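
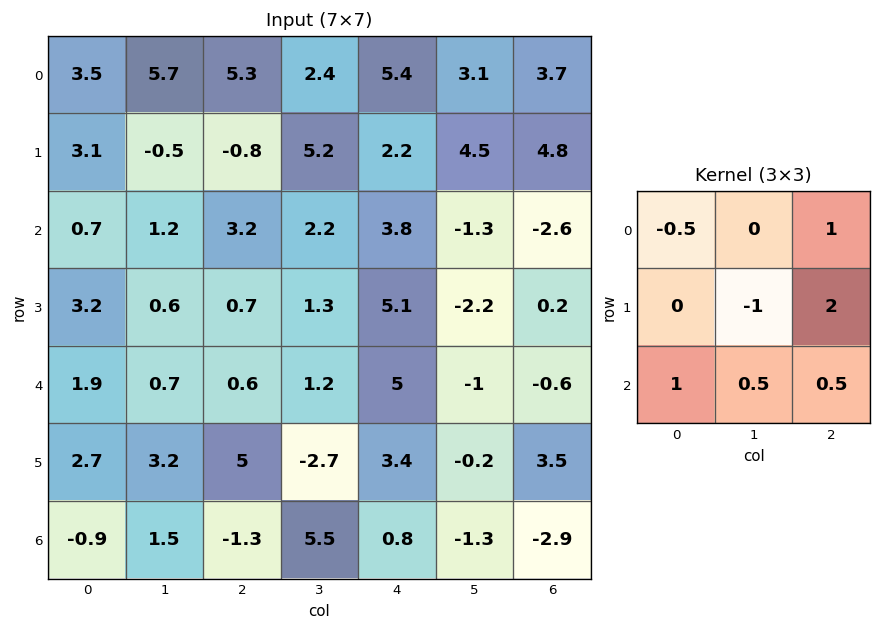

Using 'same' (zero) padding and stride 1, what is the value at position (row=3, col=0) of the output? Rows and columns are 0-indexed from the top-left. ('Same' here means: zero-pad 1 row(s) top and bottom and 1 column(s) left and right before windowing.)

0.5

The receptive field on the zero-padded input at this output position is [0 0.7 1.2 / 0 3.2 0.6 / 0 1.9 0.7]. Elementwise product with the kernel and sum: 0·-0.5 + 1.2·1 + 3.2·-1 + 0.6·2 + 0·1 + 1.9·0.5 + 0.7·0.5.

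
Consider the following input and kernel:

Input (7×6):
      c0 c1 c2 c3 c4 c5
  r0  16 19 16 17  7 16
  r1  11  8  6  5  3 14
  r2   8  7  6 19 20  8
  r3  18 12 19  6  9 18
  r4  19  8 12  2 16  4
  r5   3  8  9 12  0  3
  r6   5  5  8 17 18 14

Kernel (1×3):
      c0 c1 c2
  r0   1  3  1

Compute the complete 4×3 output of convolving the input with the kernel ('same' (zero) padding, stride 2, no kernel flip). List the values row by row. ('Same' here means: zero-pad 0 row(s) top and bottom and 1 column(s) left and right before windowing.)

67 84 54
31 44 87
65 46 54
20 46 85

Output[0,0]: The receptive field on the zero-padded input at this output position is [0 16 19]. Elementwise product with the kernel and sum: 0·1 + 16·3 + 19·1.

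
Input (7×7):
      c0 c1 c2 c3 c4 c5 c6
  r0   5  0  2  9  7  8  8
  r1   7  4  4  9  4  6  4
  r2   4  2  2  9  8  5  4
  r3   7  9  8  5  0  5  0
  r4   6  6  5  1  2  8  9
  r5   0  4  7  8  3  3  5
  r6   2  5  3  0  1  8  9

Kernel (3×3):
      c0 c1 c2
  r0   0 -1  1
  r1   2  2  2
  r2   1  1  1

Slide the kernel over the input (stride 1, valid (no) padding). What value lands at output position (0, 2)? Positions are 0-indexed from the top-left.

The receptive field on the input at this output position is [2 9 7 / 4 9 4 / 2 9 8]. Elementwise product with the kernel and sum: 9·-1 + 7·1 + 4·2 + 9·2 + 4·2 + 2·1 + 9·1 + 8·1.

51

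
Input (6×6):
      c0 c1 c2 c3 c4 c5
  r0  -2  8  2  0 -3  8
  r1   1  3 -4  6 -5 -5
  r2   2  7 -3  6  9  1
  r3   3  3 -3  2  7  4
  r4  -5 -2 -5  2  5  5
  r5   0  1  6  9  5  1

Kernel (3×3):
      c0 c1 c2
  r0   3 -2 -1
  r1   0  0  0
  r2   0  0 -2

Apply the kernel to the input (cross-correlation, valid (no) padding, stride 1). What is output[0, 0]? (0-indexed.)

-18

The receptive field on the input at this output position is [-2 8 2 / 1 3 -4 / 2 7 -3]. Elementwise product with the kernel and sum: -2·3 + 8·-2 + 2·-1 + -3·-2.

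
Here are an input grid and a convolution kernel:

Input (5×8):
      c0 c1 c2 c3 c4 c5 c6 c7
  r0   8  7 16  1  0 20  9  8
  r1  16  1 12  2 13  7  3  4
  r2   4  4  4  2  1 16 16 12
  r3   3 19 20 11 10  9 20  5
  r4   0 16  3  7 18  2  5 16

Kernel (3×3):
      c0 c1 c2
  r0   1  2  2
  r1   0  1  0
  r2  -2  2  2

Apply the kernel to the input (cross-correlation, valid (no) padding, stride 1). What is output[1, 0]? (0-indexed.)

The receptive field on the input at this output position is [16 1 12 / 4 4 4 / 3 19 20]. Elementwise product with the kernel and sum: 16·1 + 1·2 + 12·2 + 4·1 + 3·-2 + 19·2 + 20·2.

118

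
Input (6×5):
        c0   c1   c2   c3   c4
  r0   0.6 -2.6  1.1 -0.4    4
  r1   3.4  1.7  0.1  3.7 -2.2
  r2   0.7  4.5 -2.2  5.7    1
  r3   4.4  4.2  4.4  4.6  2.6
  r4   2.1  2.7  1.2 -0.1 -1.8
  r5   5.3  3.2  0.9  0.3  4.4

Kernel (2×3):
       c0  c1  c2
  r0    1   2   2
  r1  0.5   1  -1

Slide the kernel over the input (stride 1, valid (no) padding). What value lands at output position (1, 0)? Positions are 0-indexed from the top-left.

14.05

The receptive field on the input at this output position is [3.4 1.7 0.1 / 0.7 4.5 -2.2]. Elementwise product with the kernel and sum: 3.4·1 + 1.7·2 + 0.1·2 + 0.7·0.5 + 4.5·1 + -2.2·-1.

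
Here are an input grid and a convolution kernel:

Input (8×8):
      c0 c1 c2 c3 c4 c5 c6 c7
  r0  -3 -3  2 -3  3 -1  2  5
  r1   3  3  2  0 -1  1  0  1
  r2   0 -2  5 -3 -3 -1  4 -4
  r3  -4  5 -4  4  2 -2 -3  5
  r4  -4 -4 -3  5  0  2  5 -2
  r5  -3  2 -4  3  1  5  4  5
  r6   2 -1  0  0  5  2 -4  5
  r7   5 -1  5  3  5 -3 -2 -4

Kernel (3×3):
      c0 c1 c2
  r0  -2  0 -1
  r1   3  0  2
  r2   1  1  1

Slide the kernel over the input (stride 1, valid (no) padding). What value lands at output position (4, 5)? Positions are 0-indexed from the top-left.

26

The receptive field on the input at this output position is [2 5 -2 / 5 4 5 / 2 -4 5]. Elementwise product with the kernel and sum: 2·-2 + -2·-1 + 5·3 + 5·2 + 2·1 + -4·1 + 5·1.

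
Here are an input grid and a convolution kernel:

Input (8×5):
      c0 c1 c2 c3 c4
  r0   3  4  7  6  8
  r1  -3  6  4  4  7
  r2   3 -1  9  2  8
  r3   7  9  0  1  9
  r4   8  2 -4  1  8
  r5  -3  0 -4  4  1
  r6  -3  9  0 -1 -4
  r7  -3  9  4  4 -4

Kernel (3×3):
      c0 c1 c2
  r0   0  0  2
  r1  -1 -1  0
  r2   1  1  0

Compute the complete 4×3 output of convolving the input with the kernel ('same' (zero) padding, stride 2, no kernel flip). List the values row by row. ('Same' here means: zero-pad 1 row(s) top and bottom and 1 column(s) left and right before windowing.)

Output[0,0]: The receptive field on the zero-padded input at this output position is [0 0 0 / 0 3 4 / 0 -3 6]. Elementwise product with the kernel and sum: 0·2 + 0·-1 + 3·-1 + 0·1 + -3·1.

-6 -1 -3
16 9 0
7 0 -4
0 12 5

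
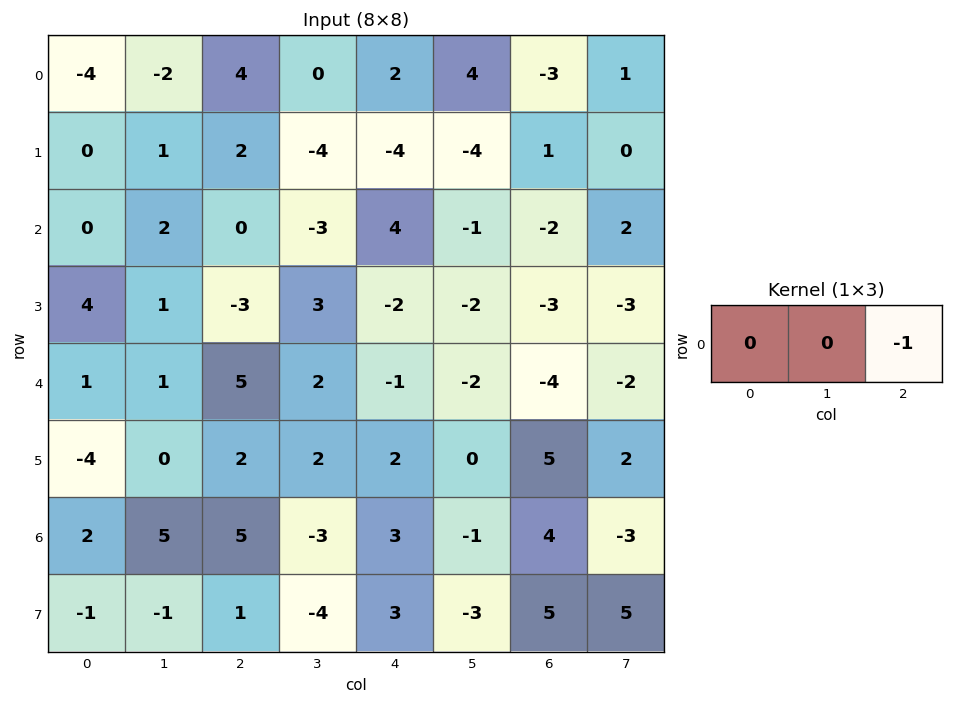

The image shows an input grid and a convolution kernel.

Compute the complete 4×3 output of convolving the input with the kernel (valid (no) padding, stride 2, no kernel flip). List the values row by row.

Output[0,0]: The receptive field on the input at this output position is [-4 -2 4]. Elementwise product with the kernel and sum: 4·-1.
Output[0,1]: The receptive field on the input at this output position is [4 0 2]. Elementwise product with the kernel and sum: 2·-1.

-4 -2 3
0 -4 2
-5 1 4
-5 -3 -4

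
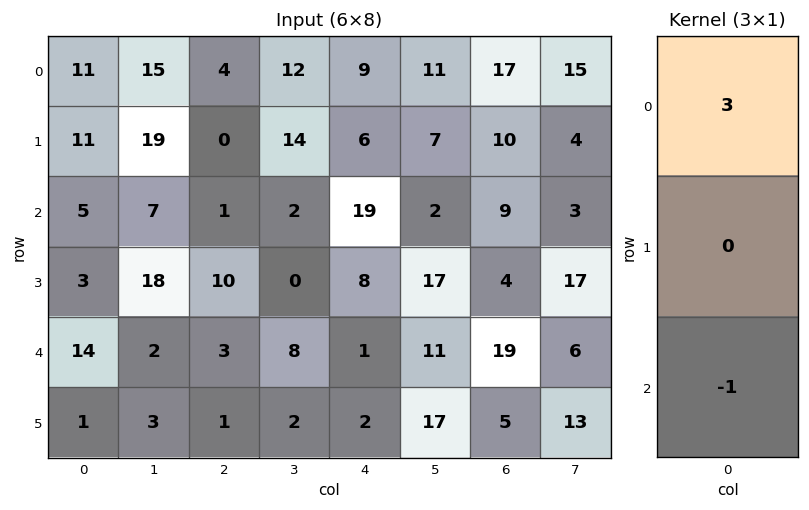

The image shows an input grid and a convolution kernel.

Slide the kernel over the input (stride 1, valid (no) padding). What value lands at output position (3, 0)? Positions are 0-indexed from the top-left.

8

The receptive field on the input at this output position is [3 / 14 / 1]. Elementwise product with the kernel and sum: 3·3 + 1·-1.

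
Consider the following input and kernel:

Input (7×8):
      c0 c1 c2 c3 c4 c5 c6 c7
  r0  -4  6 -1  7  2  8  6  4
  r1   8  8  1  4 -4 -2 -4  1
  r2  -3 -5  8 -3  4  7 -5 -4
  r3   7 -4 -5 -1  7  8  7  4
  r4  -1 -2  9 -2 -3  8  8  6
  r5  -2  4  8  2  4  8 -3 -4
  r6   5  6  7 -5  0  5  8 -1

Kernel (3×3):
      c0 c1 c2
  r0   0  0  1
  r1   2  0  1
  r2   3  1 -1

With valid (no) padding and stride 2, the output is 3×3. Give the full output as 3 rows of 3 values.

-6 17 18
3 29 7
27 33 10

Output[0,0]: The receptive field on the input at this output position is [-4 6 -1 / 8 8 1 / -3 -5 8]. Elementwise product with the kernel and sum: -1·1 + 8·2 + 1·1 + -3·3 + -5·1 + 8·-1.
Output[0,1]: The receptive field on the input at this output position is [-1 7 2 / 1 4 -4 / 8 -3 4]. Elementwise product with the kernel and sum: 2·1 + 1·2 + -4·1 + 8·3 + -3·1 + 4·-1.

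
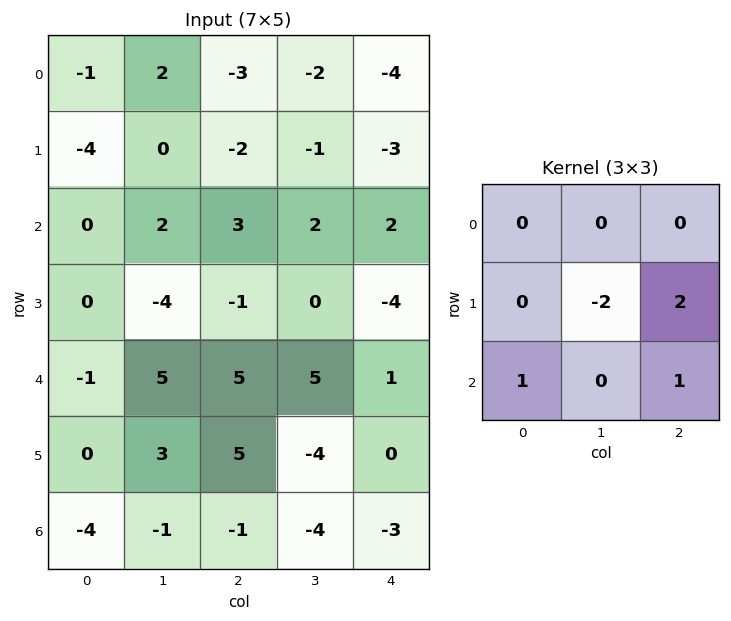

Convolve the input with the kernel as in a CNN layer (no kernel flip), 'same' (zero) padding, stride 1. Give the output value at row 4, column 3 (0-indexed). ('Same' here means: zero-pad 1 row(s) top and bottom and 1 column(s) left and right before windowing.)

The receptive field on the zero-padded input at this output position is [-1 0 -4 / 5 5 1 / 5 -4 0]. Elementwise product with the kernel and sum: 5·-2 + 1·2 + 5·1 + 0·1.

-3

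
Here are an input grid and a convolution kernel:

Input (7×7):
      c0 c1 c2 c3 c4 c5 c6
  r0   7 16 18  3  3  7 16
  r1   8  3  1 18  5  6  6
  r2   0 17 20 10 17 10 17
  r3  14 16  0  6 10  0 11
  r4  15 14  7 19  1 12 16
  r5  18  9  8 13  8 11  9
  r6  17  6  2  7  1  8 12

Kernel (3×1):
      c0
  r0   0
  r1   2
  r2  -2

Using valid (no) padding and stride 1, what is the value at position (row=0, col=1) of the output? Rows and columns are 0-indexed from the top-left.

-28

The receptive field on the input at this output position is [16 / 3 / 17]. Elementwise product with the kernel and sum: 3·2 + 17·-2.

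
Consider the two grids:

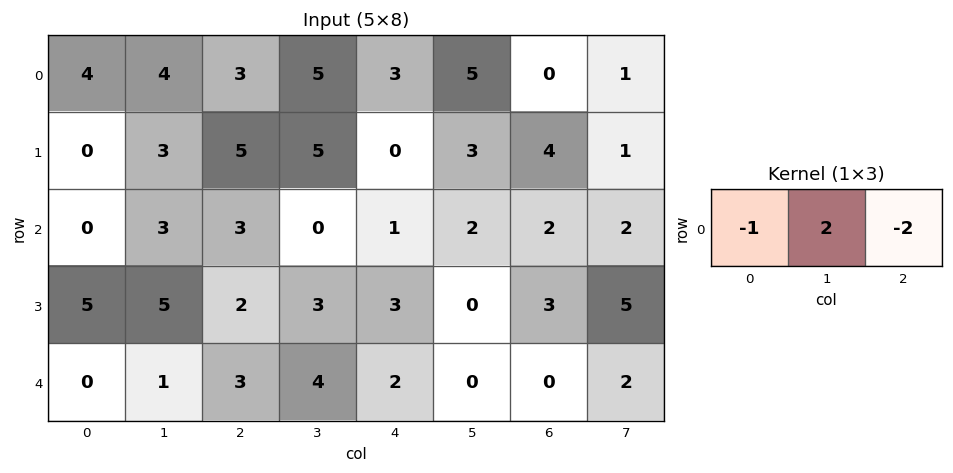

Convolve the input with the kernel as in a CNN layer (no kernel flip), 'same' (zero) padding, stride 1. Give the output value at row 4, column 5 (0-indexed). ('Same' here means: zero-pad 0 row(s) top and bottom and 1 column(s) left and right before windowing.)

-2

The receptive field on the zero-padded input at this output position is [2 0 0]. Elementwise product with the kernel and sum: 2·-1 + 0·2 + 0·-2.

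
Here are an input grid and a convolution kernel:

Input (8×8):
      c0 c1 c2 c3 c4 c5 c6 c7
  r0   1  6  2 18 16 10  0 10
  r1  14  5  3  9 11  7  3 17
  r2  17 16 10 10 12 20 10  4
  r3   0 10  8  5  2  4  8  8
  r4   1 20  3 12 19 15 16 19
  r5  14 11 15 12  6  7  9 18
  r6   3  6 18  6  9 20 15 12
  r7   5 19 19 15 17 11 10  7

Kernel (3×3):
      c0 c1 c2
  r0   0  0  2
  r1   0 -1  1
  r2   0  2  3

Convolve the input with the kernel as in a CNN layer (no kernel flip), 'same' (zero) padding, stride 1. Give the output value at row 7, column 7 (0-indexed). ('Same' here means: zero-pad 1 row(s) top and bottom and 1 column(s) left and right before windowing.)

-7

The receptive field on the zero-padded input at this output position is [15 12 0 / 10 7 0 / 0 0 0]. Elementwise product with the kernel and sum: 0·2 + 7·-1 + 0·1 + 0·2 + 0·3.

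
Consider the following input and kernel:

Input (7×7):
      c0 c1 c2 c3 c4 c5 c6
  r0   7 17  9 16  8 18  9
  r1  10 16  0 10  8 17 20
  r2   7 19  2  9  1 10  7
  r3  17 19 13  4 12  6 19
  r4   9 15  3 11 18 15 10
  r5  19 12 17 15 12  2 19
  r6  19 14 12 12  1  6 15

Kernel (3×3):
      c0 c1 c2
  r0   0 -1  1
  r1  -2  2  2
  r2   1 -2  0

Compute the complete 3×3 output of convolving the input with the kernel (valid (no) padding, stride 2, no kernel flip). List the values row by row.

Output[0,0]: The receptive field on the input at this output position is [7 17 9 / 10 16 0 / 7 19 2]. Elementwise product with the kernel and sum: 17·-1 + 9·1 + 10·-2 + 16·2 + 0·2 + 7·1 + 19·-2.

-27 12 30
-8 -21 11
-1 15 2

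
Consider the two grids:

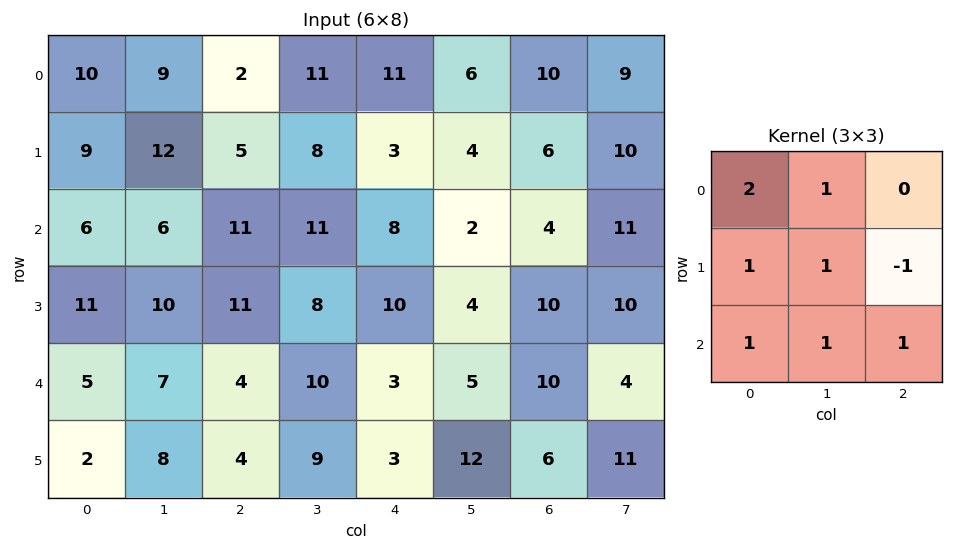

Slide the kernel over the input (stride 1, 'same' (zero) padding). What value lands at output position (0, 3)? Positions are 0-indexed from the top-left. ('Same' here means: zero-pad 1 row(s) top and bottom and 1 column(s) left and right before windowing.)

18

The receptive field on the zero-padded input at this output position is [0 0 0 / 2 11 11 / 5 8 3]. Elementwise product with the kernel and sum: 0·2 + 0·1 + 2·1 + 11·1 + 11·-1 + 5·1 + 8·1 + 3·1.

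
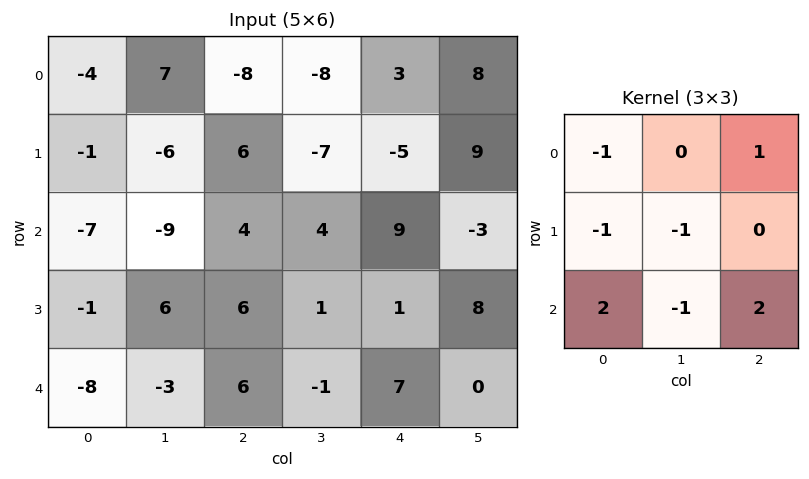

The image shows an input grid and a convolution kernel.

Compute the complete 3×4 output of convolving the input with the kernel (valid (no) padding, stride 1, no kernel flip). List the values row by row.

Output[0,0]: The receptive field on the input at this output position is [-4 7 -8 / -1 -6 6 / -7 -9 4]. Elementwise product with the kernel and sum: -4·-1 + -8·1 + -1·-1 + -6·-1 + -7·2 + -9·-1 + 4·2.

6 -29 34 21
27 12 -6 20
5 -13 25 -18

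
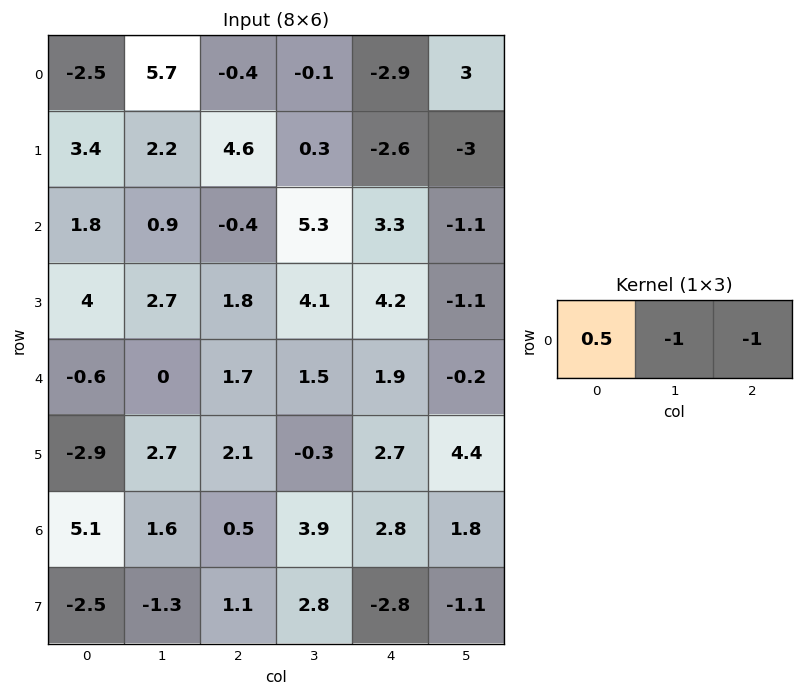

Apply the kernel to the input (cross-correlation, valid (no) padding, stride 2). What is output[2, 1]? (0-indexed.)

The receptive field on the input at this output position is [1.7 1.5 1.9]. Elementwise product with the kernel and sum: 1.7·0.5 + 1.5·-1 + 1.9·-1.

-2.55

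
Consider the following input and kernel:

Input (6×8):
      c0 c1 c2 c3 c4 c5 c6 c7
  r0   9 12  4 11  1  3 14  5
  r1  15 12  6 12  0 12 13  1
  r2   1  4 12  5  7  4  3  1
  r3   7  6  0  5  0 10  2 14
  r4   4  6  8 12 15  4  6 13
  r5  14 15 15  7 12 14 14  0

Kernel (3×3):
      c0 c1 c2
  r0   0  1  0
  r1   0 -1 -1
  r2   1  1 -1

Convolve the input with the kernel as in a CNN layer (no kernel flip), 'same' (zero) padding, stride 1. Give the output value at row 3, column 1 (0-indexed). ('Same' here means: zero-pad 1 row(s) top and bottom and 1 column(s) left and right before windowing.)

0

The receptive field on the zero-padded input at this output position is [1 4 12 / 7 6 0 / 4 6 8]. Elementwise product with the kernel and sum: 4·1 + 6·-1 + 0·-1 + 4·1 + 6·1 + 8·-1.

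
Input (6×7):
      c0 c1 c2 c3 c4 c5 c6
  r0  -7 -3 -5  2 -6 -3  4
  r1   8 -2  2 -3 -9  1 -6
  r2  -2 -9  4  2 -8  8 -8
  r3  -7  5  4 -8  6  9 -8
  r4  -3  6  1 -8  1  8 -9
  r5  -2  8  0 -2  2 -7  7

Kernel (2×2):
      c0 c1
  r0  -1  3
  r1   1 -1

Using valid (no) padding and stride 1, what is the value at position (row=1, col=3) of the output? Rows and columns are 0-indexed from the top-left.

The receptive field on the input at this output position is [-3 -9 / 2 -8]. Elementwise product with the kernel and sum: -3·-1 + -9·3 + 2·1 + -8·-1.

-14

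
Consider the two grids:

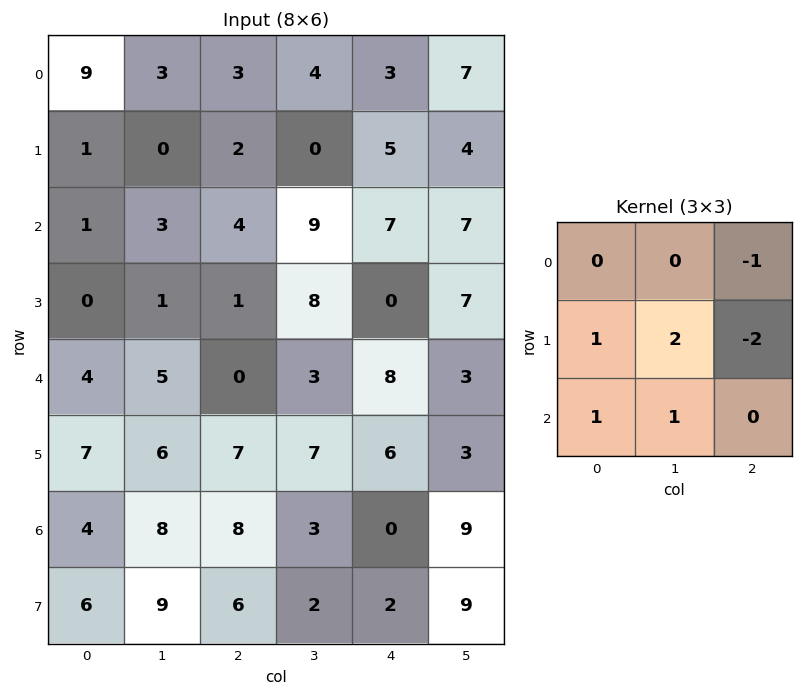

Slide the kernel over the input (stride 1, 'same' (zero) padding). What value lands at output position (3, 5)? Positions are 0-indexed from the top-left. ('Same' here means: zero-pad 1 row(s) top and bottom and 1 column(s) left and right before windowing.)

25

The receptive field on the zero-padded input at this output position is [7 7 0 / 0 7 0 / 8 3 0]. Elementwise product with the kernel and sum: 0·-1 + 0·1 + 7·2 + 0·-2 + 8·1 + 3·1.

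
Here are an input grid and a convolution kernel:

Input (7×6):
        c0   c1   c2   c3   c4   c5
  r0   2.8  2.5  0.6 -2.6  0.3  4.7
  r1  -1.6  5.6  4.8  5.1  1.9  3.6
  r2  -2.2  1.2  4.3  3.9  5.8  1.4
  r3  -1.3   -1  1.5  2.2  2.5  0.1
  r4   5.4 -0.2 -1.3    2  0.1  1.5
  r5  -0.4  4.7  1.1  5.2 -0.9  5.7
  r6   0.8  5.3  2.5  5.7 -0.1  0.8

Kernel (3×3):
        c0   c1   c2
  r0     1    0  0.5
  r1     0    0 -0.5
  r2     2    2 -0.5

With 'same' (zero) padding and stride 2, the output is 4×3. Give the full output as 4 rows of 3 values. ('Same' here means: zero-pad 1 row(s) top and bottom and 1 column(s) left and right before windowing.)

Output[0,0]: The receptive field on the zero-padded input at this output position is [0 0 0 / 0 2.8 2.5 / 0 -1.6 5.6]. Elementwise product with the kernel and sum: 0·1 + 0·0.5 + 2.5·-0.5 + 0·2 + -1.6·2 + 5.6·-0.5.

-7.25 19.55 9.85
0.1 6.1 15.55
-3.55 8.1 7.25
-0.3 4.45 7.65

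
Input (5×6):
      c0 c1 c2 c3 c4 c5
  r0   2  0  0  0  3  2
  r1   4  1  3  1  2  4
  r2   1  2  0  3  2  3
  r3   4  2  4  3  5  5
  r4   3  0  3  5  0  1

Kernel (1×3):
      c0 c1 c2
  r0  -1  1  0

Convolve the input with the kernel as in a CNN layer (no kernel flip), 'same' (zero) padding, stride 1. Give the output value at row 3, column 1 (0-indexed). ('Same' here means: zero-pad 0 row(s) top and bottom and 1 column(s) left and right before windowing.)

-2

The receptive field on the zero-padded input at this output position is [4 2 4]. Elementwise product with the kernel and sum: 4·-1 + 2·1.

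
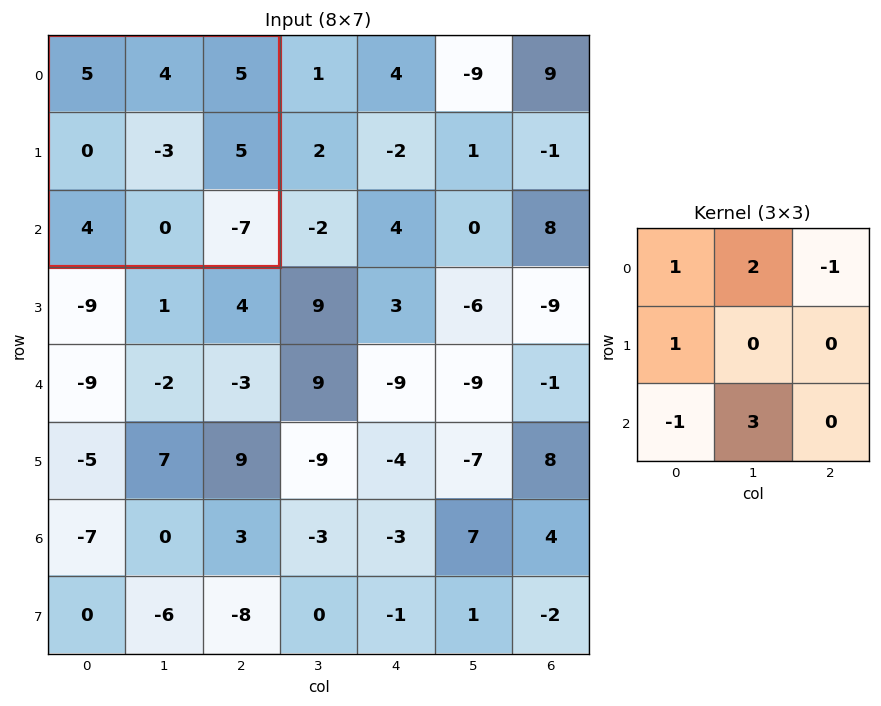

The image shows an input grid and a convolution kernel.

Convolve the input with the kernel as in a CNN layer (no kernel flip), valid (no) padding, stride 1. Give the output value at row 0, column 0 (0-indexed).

The receptive field on the input at this output position is [5 4 5 / 0 -3 5 / 4 0 -7]. Elementwise product with the kernel and sum: 5·1 + 4·2 + 5·-1 + 0·1 + 4·-1 + 0·3.

4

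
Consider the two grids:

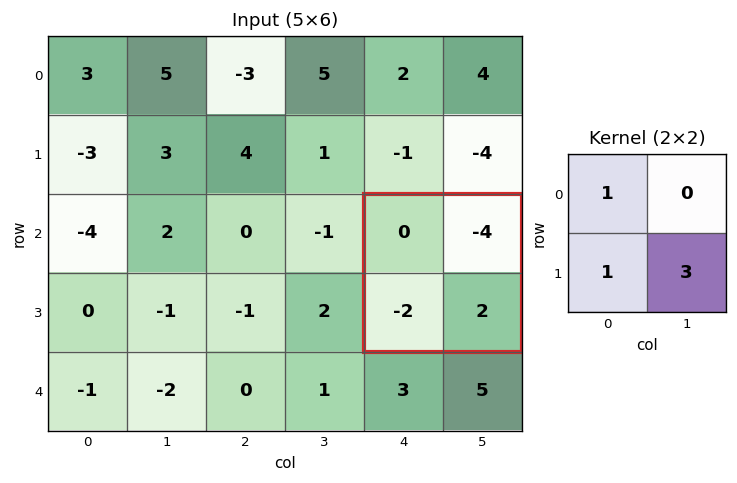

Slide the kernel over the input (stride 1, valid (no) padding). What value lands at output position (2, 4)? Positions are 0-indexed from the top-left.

4

The receptive field on the input at this output position is [0 -4 / -2 2]. Elementwise product with the kernel and sum: 0·1 + -2·1 + 2·3.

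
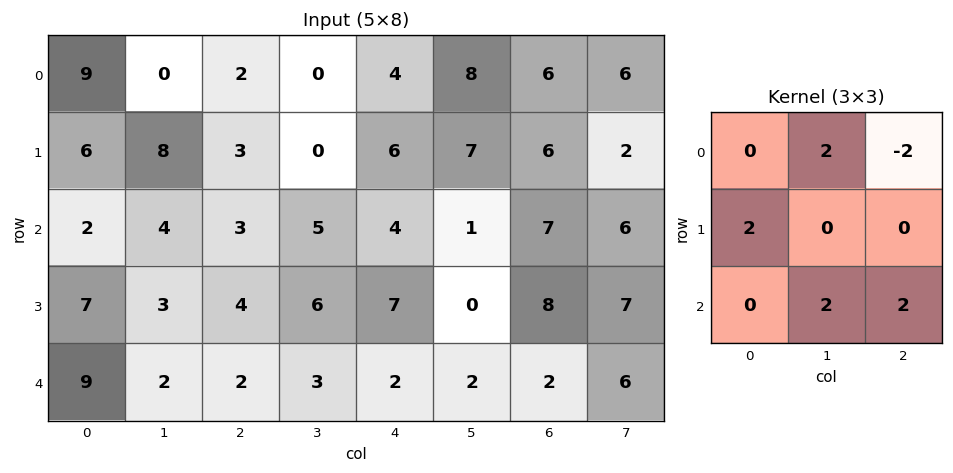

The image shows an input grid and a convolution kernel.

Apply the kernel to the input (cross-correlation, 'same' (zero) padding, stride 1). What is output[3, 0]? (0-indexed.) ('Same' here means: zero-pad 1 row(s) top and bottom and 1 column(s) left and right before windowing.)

The receptive field on the zero-padded input at this output position is [0 2 4 / 0 7 3 / 0 9 2]. Elementwise product with the kernel and sum: 2·2 + 4·-2 + 0·2 + 9·2 + 2·2.

18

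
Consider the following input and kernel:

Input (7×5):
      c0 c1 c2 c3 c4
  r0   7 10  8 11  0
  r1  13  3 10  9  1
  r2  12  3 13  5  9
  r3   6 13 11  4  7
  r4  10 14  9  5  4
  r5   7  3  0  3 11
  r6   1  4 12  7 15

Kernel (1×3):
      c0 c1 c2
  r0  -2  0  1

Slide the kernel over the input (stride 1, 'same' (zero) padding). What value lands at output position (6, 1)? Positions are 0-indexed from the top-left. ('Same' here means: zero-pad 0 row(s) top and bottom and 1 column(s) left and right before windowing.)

The receptive field on the zero-padded input at this output position is [1 4 12]. Elementwise product with the kernel and sum: 1·-2 + 12·1.

10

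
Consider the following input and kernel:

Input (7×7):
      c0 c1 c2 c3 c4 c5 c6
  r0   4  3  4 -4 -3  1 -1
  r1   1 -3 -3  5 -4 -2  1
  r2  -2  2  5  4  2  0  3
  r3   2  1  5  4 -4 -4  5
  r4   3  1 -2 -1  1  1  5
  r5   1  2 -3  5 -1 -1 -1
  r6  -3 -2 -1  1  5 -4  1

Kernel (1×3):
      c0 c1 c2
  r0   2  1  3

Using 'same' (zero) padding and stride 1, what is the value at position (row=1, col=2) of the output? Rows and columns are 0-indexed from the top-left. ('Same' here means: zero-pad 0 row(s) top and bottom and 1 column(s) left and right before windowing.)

6

The receptive field on the zero-padded input at this output position is [-3 -3 5]. Elementwise product with the kernel and sum: -3·2 + -3·1 + 5·3.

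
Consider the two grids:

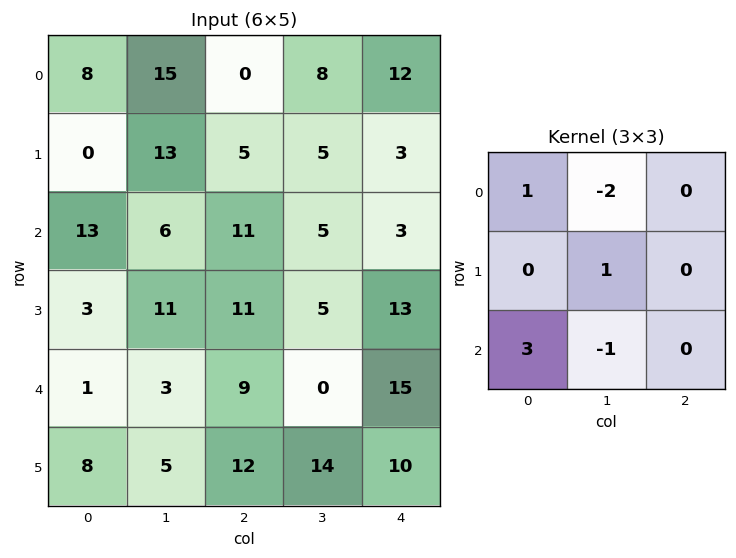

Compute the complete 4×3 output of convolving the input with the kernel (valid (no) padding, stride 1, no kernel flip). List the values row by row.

Output[0,0]: The receptive field on the input at this output position is [8 15 0 / 0 13 5 / 13 6 11]. Elementwise product with the kernel and sum: 8·1 + 15·-2 + 13·1 + 13·3 + 6·-1.

24 27 17
-22 36 28
12 -5 33
3 1 23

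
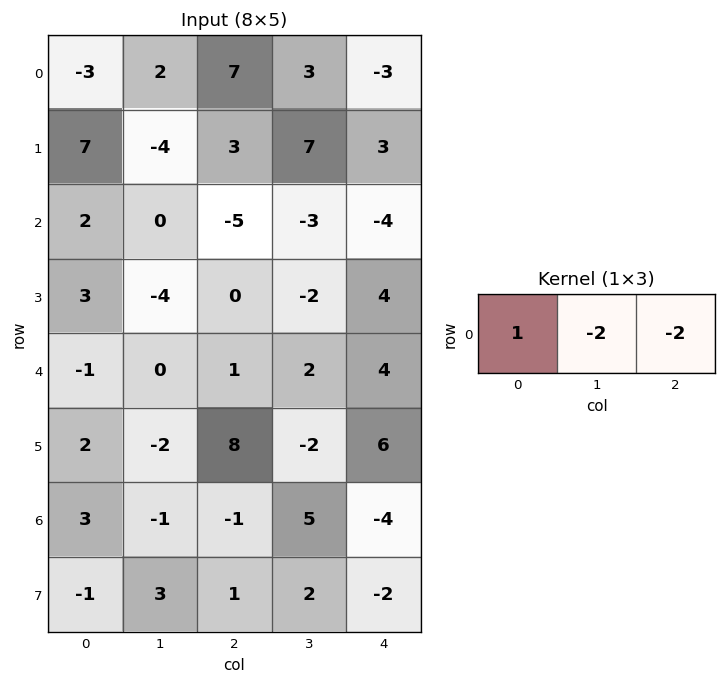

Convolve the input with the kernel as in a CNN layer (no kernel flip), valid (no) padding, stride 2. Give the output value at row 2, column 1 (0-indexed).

The receptive field on the input at this output position is [1 2 4]. Elementwise product with the kernel and sum: 1·1 + 2·-2 + 4·-2.

-11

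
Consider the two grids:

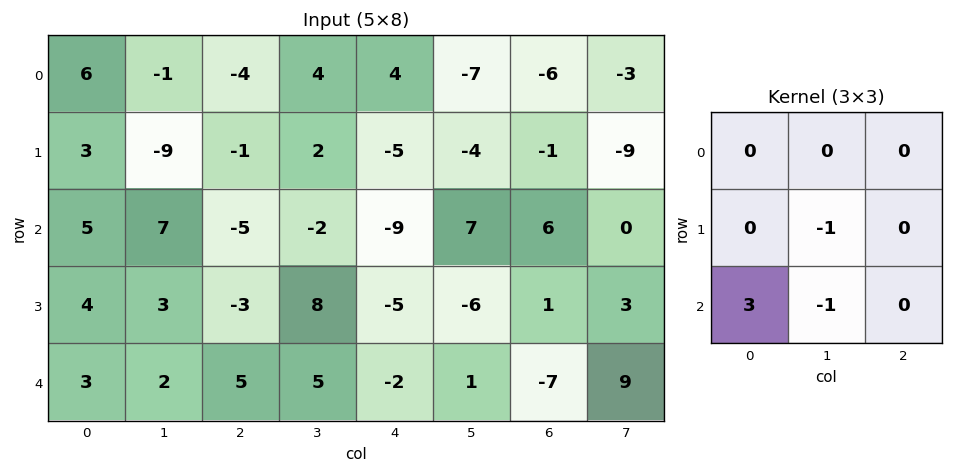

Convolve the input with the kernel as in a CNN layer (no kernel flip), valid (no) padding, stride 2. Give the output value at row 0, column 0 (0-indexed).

17

The receptive field on the input at this output position is [6 -1 -4 / 3 -9 -1 / 5 7 -5]. Elementwise product with the kernel and sum: -9·-1 + 5·3 + 7·-1.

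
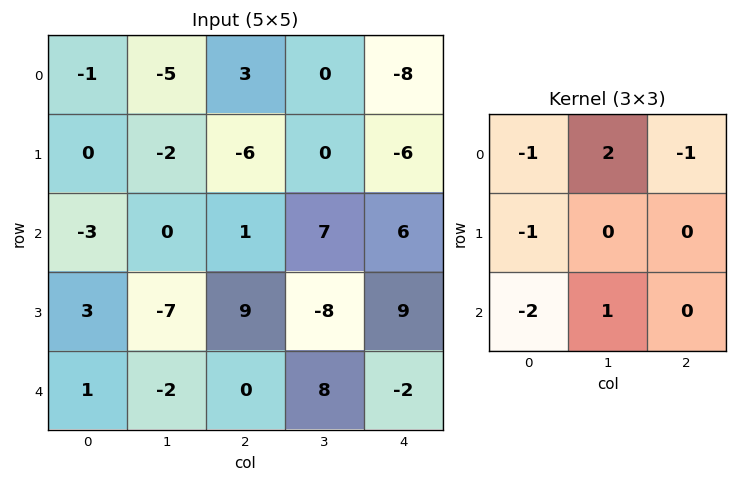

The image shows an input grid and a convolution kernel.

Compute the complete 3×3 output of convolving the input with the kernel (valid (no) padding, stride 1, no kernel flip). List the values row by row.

Output[0,0]: The receptive field on the input at this output position is [-1 -5 3 / 0 -2 -6 / -3 0 1]. Elementwise product with the kernel and sum: -1·-1 + -5·2 + 3·-1 + 0·-1 + -3·-2 + 0·1.

-6 14 16
-8 13 -15
-5 6 6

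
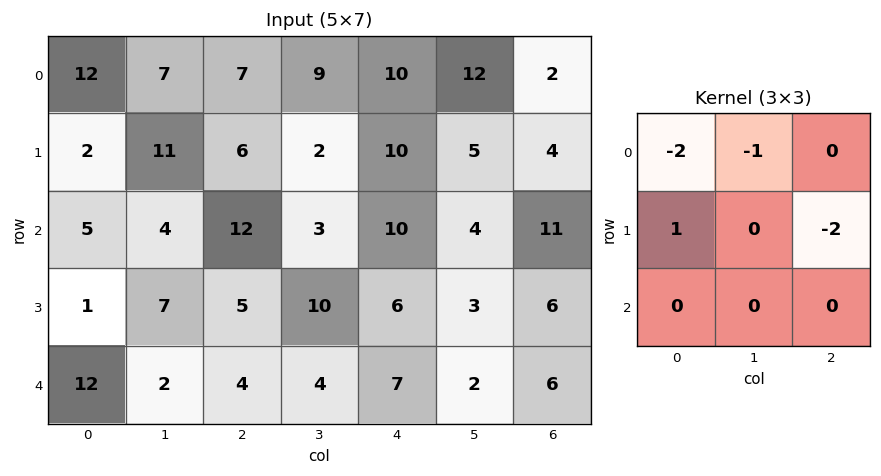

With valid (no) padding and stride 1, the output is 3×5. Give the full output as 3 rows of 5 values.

Output[0,0]: The receptive field on the input at this output position is [12 7 7 / 2 11 6 / 5 4 12]. Elementwise product with the kernel and sum: 12·-2 + 7·-1 + 2·1 + 6·-2.
Output[0,1]: The receptive field on the input at this output position is [7 7 9 / 11 6 2 / 4 12 3]. Elementwise product with the kernel and sum: 7·-2 + 7·-1 + 11·1 + 2·-2.

-41 -14 -37 -36 -30
-34 -30 -22 -19 -37
-23 -33 -34 -12 -30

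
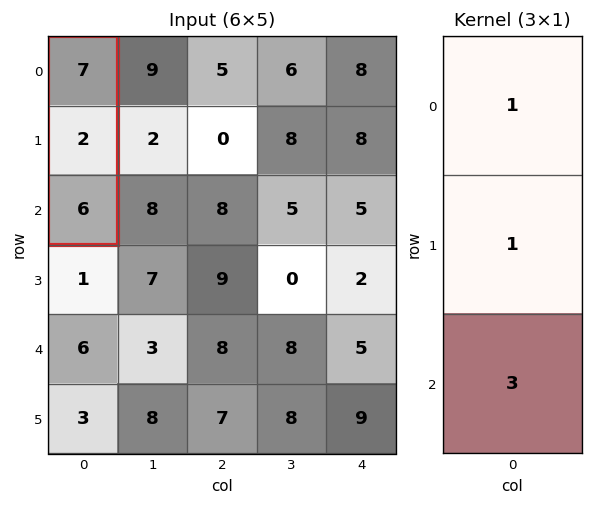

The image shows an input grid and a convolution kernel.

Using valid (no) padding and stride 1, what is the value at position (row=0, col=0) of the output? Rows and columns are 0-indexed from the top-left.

The receptive field on the input at this output position is [7 / 2 / 6]. Elementwise product with the kernel and sum: 7·1 + 2·1 + 6·3.

27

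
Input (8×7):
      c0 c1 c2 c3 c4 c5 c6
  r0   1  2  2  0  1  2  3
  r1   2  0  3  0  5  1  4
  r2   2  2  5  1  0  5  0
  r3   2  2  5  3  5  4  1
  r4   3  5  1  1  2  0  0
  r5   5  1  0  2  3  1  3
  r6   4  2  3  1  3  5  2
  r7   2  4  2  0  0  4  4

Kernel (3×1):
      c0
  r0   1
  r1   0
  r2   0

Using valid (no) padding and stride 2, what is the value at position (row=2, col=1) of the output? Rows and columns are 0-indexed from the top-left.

1

The receptive field on the input at this output position is [1 / 0 / 3]. Elementwise product with the kernel and sum: 1·1.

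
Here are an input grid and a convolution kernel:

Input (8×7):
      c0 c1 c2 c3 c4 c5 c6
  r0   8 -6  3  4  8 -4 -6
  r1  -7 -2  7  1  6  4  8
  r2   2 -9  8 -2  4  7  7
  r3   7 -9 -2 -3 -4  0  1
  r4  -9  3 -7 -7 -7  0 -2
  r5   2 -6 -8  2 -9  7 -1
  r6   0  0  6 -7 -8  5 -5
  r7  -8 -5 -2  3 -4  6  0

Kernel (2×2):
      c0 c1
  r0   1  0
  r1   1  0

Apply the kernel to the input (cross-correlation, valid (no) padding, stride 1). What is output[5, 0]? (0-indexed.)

The receptive field on the input at this output position is [2 -6 / 0 0]. Elementwise product with the kernel and sum: 2·1 + 0·1.

2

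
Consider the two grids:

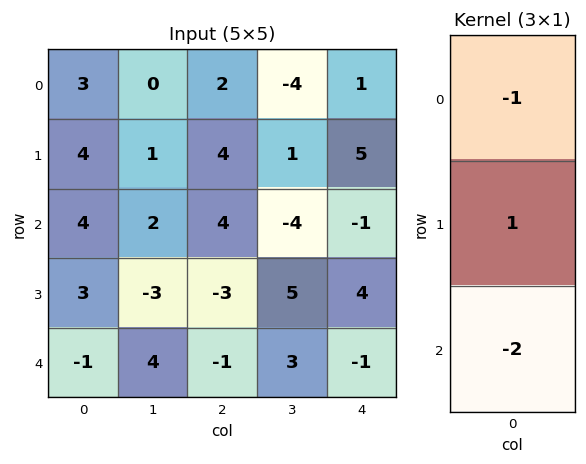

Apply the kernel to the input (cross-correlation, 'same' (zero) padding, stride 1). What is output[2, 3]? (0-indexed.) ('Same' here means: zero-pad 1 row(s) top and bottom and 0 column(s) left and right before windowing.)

The receptive field on the zero-padded input at this output position is [1 / -4 / 5]. Elementwise product with the kernel and sum: 1·-1 + -4·1 + 5·-2.

-15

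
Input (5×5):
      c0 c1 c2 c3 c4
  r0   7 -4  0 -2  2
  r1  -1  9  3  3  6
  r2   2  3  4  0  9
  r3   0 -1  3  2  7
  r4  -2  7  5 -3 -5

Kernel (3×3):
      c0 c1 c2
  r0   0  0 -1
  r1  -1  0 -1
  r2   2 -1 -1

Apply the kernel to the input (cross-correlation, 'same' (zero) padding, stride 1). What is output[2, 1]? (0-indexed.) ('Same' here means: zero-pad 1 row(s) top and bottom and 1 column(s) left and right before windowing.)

The receptive field on the zero-padded input at this output position is [-1 9 3 / 2 3 4 / 0 -1 3]. Elementwise product with the kernel and sum: 3·-1 + 2·-1 + 4·-1 + 0·2 + -1·-1 + 3·-1.

-11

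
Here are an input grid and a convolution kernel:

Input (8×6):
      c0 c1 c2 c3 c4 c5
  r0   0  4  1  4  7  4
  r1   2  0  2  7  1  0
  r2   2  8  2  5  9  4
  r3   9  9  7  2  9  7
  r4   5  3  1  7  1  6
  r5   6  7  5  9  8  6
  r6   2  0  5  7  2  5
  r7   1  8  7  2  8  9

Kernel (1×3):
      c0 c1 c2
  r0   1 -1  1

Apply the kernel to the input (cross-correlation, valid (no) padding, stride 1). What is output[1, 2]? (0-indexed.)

The receptive field on the input at this output position is [2 7 1]. Elementwise product with the kernel and sum: 2·1 + 7·-1 + 1·1.

-4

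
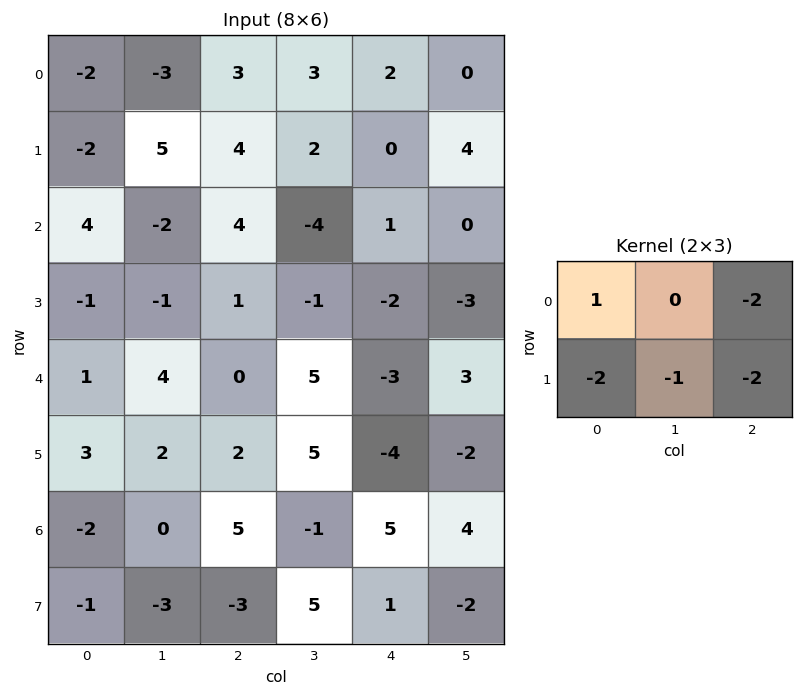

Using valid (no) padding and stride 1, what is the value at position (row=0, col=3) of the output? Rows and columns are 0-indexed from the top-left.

The receptive field on the input at this output position is [3 2 0 / 2 0 4]. Elementwise product with the kernel and sum: 3·1 + 0·-2 + 2·-2 + 0·-1 + 4·-2.

-9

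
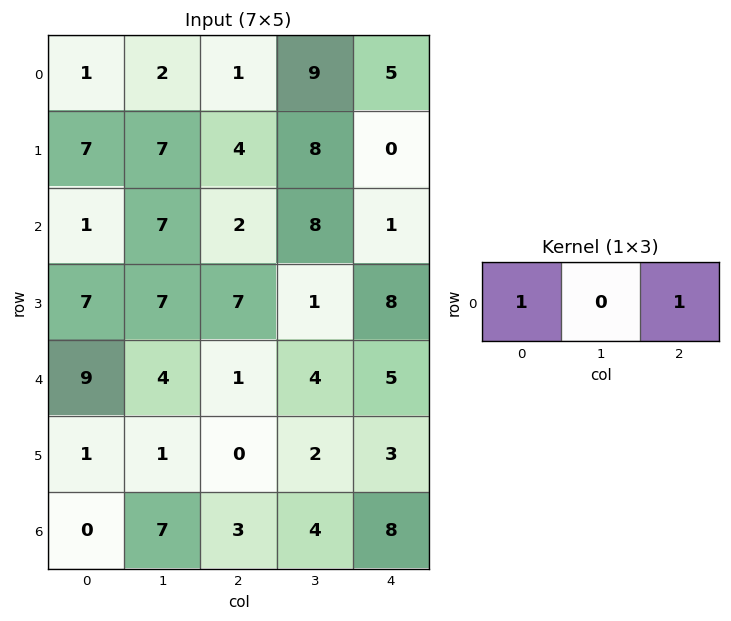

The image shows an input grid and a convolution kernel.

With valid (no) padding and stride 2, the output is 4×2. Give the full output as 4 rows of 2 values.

Output[0,0]: The receptive field on the input at this output position is [1 2 1]. Elementwise product with the kernel and sum: 1·1 + 1·1.
Output[0,1]: The receptive field on the input at this output position is [1 9 5]. Elementwise product with the kernel and sum: 1·1 + 5·1.

2 6
3 3
10 6
3 11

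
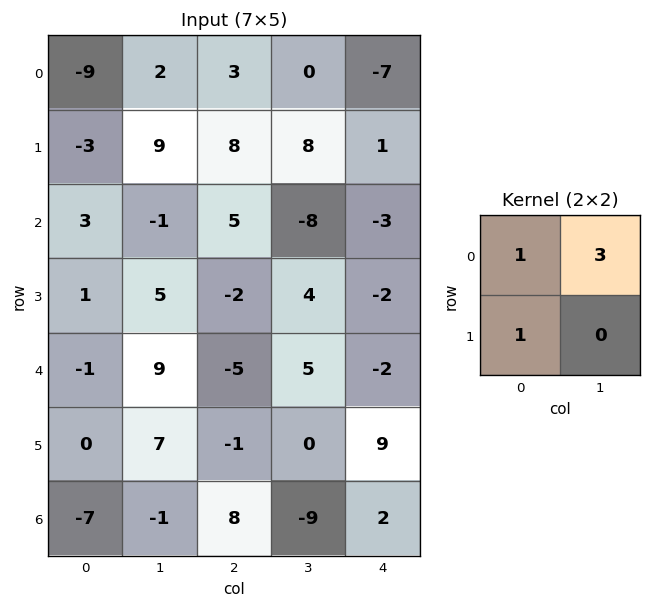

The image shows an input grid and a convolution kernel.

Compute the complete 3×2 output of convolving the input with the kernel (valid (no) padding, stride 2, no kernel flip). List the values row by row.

-6 11
1 -21
26 9

Output[0,0]: The receptive field on the input at this output position is [-9 2 / -3 9]. Elementwise product with the kernel and sum: -9·1 + 2·3 + -3·1.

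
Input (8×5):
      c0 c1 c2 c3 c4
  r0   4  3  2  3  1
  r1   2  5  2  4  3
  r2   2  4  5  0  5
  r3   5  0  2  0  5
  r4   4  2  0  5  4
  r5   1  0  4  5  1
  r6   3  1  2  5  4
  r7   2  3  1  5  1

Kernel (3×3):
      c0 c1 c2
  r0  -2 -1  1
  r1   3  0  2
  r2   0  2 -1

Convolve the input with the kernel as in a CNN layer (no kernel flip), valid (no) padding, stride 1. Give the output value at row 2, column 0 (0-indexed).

20

The receptive field on the input at this output position is [2 4 5 / 5 0 2 / 4 2 0]. Elementwise product with the kernel and sum: 2·-2 + 4·-1 + 5·1 + 5·3 + 2·2 + 2·2 + 0·-1.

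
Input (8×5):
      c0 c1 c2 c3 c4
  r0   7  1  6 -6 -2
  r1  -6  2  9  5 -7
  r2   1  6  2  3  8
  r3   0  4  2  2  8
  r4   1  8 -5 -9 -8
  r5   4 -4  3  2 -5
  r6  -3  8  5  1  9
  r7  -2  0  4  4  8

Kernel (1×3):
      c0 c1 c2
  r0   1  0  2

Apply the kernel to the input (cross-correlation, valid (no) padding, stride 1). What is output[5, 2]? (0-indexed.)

-7

The receptive field on the input at this output position is [3 2 -5]. Elementwise product with the kernel and sum: 3·1 + -5·2.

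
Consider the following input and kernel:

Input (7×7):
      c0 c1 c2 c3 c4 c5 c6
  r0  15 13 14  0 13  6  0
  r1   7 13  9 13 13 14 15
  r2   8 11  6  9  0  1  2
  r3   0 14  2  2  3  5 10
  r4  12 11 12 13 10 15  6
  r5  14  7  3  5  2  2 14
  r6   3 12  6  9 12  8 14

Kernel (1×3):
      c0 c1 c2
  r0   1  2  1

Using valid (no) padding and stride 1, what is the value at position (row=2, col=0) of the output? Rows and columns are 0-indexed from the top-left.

36

The receptive field on the input at this output position is [8 11 6]. Elementwise product with the kernel and sum: 8·1 + 11·2 + 6·1.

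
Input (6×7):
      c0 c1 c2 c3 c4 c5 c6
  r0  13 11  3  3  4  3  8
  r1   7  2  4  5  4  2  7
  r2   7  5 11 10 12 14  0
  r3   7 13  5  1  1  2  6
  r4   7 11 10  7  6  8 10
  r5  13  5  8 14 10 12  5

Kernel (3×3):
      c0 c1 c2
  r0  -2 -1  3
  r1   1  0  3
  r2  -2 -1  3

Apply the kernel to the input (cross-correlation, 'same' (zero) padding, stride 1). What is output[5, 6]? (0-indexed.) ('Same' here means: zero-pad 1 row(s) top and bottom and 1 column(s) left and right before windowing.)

The receptive field on the zero-padded input at this output position is [8 10 0 / 12 5 0 / 0 0 0]. Elementwise product with the kernel and sum: 8·-2 + 10·-1 + 0·3 + 12·1 + 0·3 + 0·-2 + 0·-1 + 0·3.

-14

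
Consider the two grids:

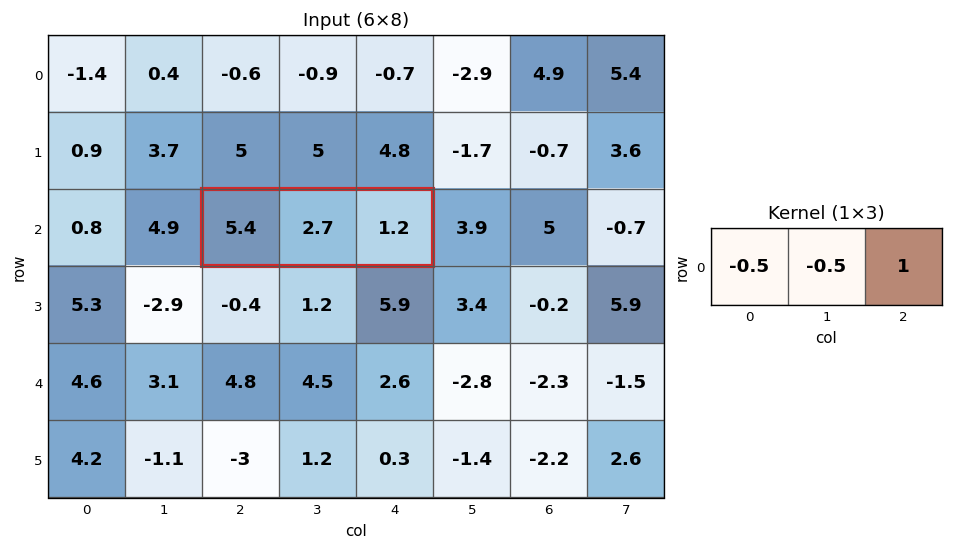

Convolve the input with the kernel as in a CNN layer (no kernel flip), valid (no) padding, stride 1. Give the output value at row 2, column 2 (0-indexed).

The receptive field on the input at this output position is [5.4 2.7 1.2]. Elementwise product with the kernel and sum: 5.4·-0.5 + 2.7·-0.5 + 1.2·1.

-2.85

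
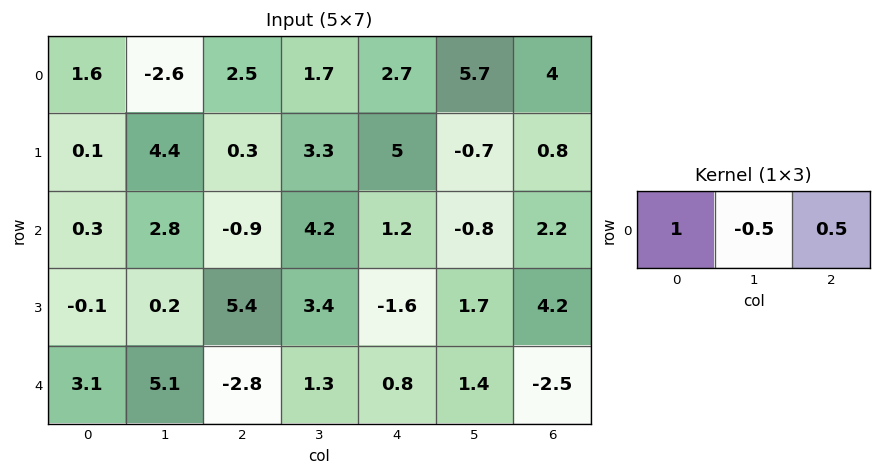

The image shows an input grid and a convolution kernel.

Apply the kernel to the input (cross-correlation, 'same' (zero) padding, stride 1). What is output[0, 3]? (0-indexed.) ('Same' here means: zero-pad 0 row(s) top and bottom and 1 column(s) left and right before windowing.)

3

The receptive field on the zero-padded input at this output position is [2.5 1.7 2.7]. Elementwise product with the kernel and sum: 2.5·1 + 1.7·-0.5 + 2.7·0.5.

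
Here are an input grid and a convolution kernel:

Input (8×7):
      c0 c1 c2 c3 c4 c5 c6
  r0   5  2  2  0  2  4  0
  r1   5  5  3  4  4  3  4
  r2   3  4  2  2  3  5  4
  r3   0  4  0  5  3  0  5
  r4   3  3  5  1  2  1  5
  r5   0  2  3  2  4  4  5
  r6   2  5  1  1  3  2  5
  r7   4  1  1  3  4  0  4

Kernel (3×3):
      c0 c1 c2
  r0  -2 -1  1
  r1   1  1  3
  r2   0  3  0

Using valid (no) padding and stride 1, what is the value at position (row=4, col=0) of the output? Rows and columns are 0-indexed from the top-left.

The receptive field on the input at this output position is [3 3 5 / 0 2 3 / 2 5 1]. Elementwise product with the kernel and sum: 3·-2 + 3·-1 + 5·1 + 0·1 + 2·1 + 3·3 + 5·3.

22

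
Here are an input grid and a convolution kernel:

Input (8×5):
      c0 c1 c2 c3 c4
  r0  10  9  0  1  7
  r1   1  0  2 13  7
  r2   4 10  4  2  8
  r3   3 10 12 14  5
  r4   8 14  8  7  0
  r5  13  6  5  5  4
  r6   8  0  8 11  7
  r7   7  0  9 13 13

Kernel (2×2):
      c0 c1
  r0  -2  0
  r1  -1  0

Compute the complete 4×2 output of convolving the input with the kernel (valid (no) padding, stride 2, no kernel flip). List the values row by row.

Output[0,0]: The receptive field on the input at this output position is [10 9 / 1 0]. Elementwise product with the kernel and sum: 10·-2 + 1·-1.

-21 -2
-11 -20
-29 -21
-23 -25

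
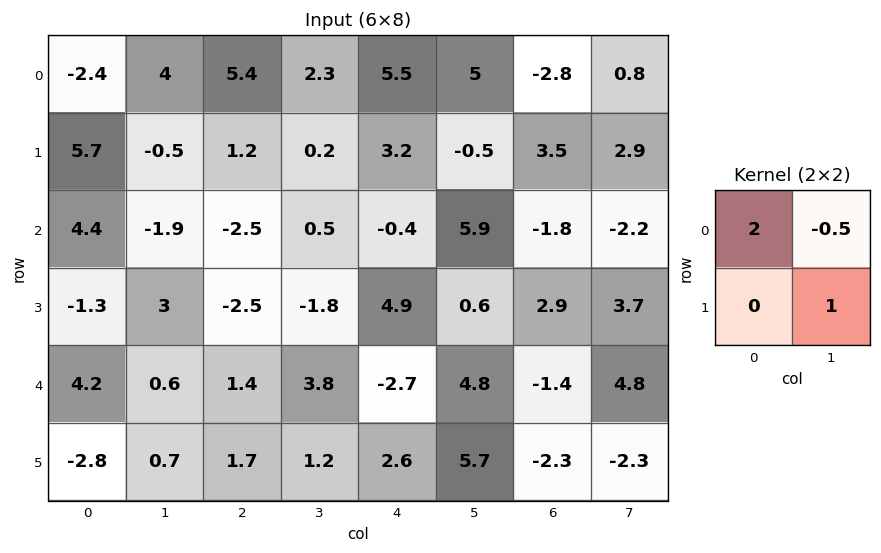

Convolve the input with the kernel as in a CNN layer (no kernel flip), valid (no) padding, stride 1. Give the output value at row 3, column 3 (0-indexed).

-8.75

The receptive field on the input at this output position is [-1.8 4.9 / 3.8 -2.7]. Elementwise product with the kernel and sum: -1.8·2 + 4.9·-0.5 + -2.7·1.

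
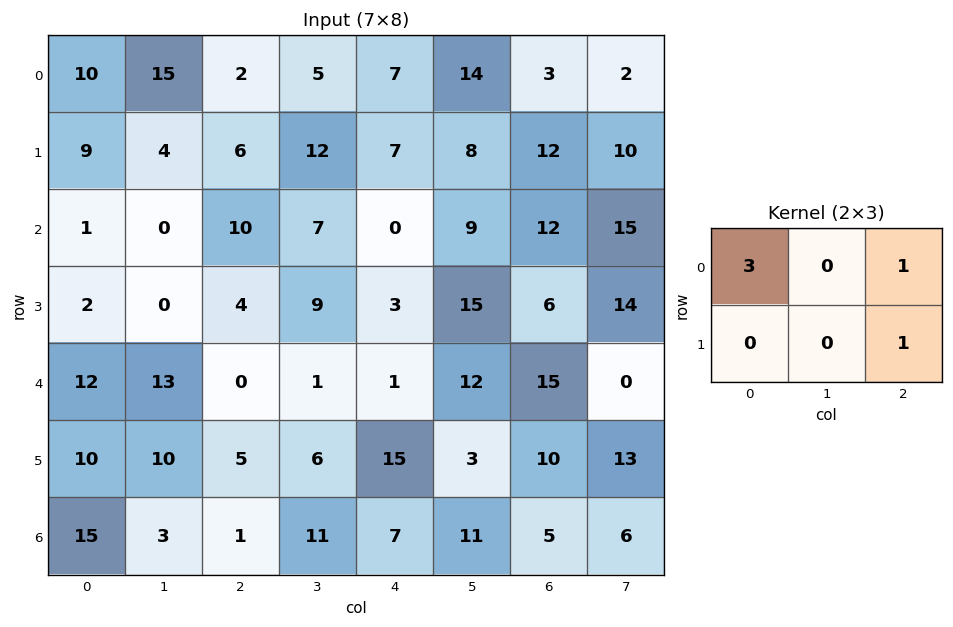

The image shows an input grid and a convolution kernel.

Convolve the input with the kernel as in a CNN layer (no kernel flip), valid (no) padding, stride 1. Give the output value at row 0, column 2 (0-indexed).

20

The receptive field on the input at this output position is [2 5 7 / 6 12 7]. Elementwise product with the kernel and sum: 2·3 + 7·1 + 7·1.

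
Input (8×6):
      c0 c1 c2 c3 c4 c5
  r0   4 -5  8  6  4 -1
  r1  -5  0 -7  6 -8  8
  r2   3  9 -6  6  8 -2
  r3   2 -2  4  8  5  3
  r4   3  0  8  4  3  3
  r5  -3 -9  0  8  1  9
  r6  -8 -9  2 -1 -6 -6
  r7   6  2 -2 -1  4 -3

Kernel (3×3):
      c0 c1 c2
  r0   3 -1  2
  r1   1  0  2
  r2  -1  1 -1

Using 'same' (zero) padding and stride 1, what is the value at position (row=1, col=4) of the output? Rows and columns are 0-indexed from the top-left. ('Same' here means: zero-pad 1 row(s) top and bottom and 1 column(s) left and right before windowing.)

The receptive field on the zero-padded input at this output position is [6 4 -1 / 6 -8 8 / 6 8 -2]. Elementwise product with the kernel and sum: 6·3 + 4·-1 + -1·2 + 6·1 + 8·2 + 6·-1 + 8·1 + -2·-1.

38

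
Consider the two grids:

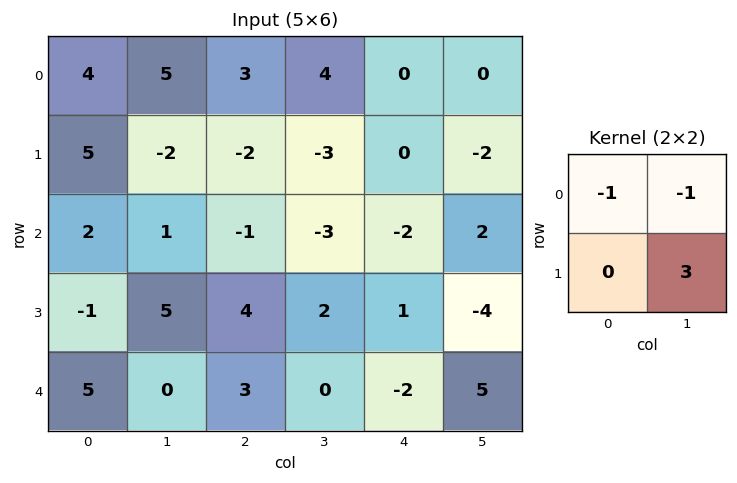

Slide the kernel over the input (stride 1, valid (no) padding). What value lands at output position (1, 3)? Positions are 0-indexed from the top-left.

-3

The receptive field on the input at this output position is [-3 0 / -3 -2]. Elementwise product with the kernel and sum: -3·-1 + 0·-1 + -2·3.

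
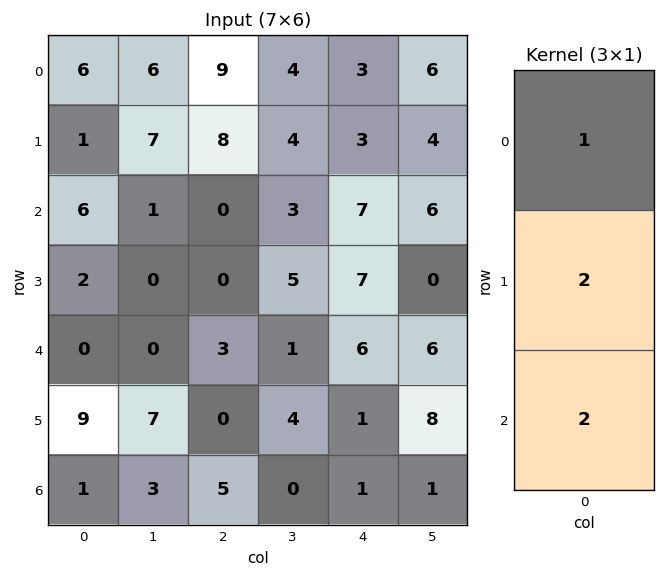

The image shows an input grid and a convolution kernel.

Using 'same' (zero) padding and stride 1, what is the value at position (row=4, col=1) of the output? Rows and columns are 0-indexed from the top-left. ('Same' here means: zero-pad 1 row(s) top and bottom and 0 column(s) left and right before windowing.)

The receptive field on the zero-padded input at this output position is [0 / 0 / 7]. Elementwise product with the kernel and sum: 0·1 + 0·2 + 7·2.

14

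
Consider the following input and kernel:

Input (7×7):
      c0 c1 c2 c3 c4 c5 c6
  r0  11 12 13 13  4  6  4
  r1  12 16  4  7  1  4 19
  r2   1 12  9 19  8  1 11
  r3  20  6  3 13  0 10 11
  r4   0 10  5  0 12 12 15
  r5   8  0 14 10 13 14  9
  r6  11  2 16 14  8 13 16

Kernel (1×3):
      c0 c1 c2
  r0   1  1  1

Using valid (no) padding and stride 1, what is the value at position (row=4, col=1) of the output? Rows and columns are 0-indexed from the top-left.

15

The receptive field on the input at this output position is [10 5 0]. Elementwise product with the kernel and sum: 10·1 + 5·1 + 0·1.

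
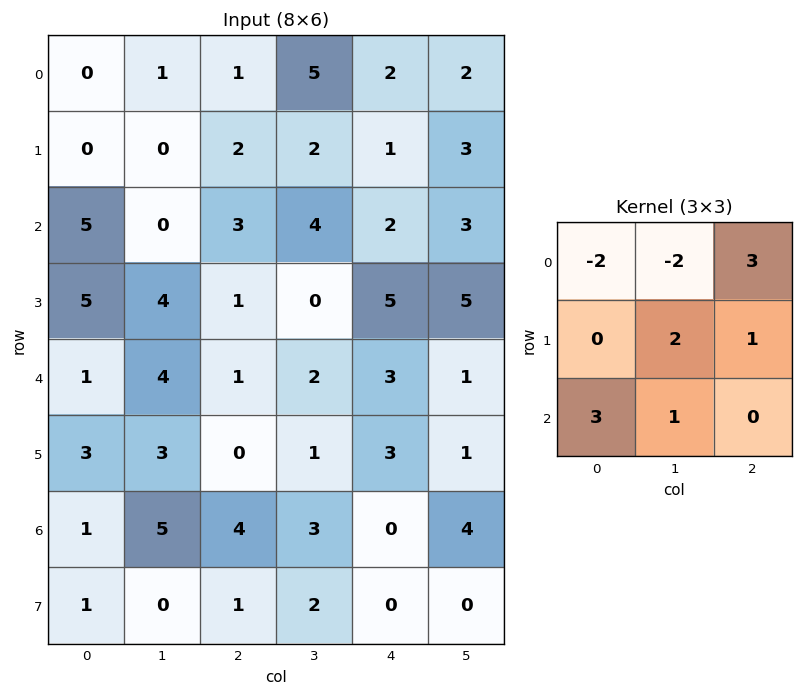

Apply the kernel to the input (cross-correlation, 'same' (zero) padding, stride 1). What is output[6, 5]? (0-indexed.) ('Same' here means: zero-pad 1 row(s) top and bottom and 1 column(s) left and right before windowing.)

0

The receptive field on the zero-padded input at this output position is [3 1 0 / 0 4 0 / 0 0 0]. Elementwise product with the kernel and sum: 3·-2 + 1·-2 + 0·3 + 4·2 + 0·1 + 0·3 + 0·1.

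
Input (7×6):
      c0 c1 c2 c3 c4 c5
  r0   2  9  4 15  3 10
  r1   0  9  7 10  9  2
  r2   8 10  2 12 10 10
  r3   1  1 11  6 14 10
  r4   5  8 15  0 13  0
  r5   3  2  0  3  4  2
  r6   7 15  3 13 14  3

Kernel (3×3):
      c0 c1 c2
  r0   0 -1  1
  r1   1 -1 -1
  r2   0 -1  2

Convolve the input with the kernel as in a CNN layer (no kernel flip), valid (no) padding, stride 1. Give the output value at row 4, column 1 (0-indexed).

7

The receptive field on the input at this output position is [8 15 0 / 2 0 3 / 15 3 13]. Elementwise product with the kernel and sum: 15·-1 + 0·1 + 2·1 + 0·-1 + 3·-1 + 3·-1 + 13·2.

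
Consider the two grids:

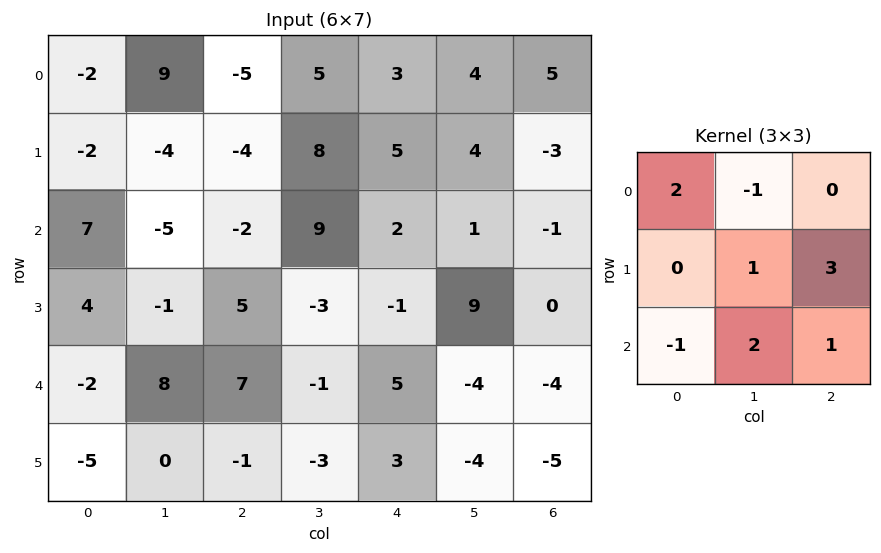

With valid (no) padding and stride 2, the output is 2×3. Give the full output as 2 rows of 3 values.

-48 30 -4
58 -23 -5

Output[0,0]: The receptive field on the input at this output position is [-2 9 -5 / -2 -4 -4 / 7 -5 -2]. Elementwise product with the kernel and sum: -2·2 + 9·-1 + -4·1 + -4·3 + 7·-1 + -5·2 + -2·1.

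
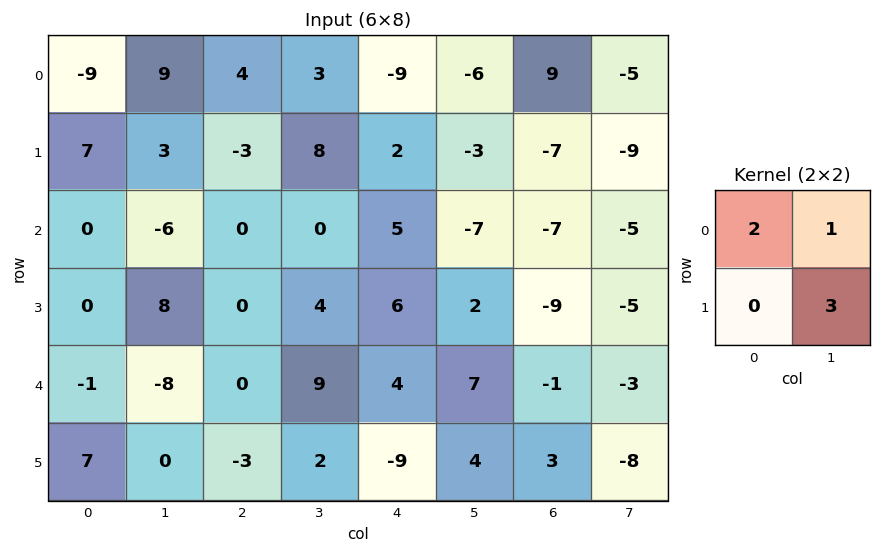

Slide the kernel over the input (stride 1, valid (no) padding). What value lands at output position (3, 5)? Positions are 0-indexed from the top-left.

The receptive field on the input at this output position is [2 -9 / 7 -1]. Elementwise product with the kernel and sum: 2·2 + -9·1 + -1·3.

-8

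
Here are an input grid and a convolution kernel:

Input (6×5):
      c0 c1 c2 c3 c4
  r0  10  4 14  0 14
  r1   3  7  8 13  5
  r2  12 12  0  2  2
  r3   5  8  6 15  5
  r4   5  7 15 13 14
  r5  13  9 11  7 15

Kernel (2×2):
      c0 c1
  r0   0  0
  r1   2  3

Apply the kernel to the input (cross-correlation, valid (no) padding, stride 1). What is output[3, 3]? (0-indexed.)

68

The receptive field on the input at this output position is [15 5 / 13 14]. Elementwise product with the kernel and sum: 13·2 + 14·3.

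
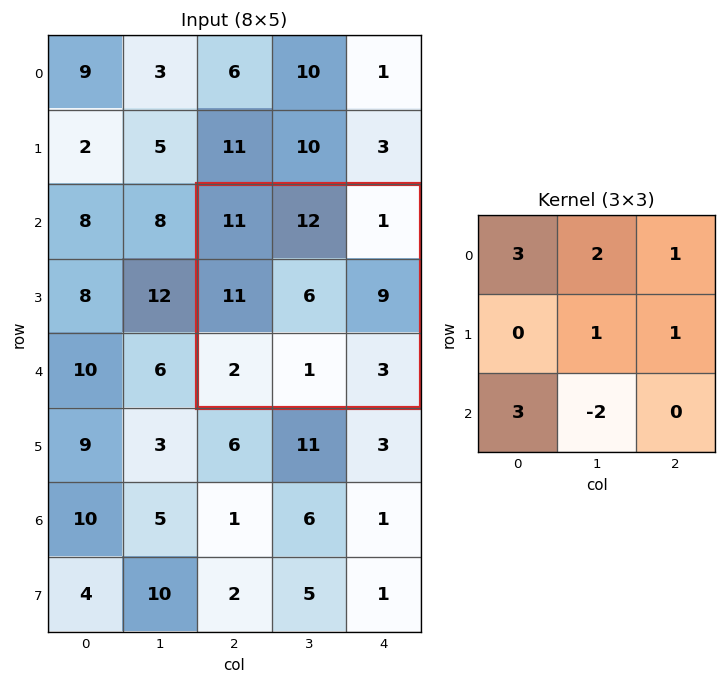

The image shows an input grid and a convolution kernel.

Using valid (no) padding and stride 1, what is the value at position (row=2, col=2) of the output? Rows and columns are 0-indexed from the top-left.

77

The receptive field on the input at this output position is [11 12 1 / 11 6 9 / 2 1 3]. Elementwise product with the kernel and sum: 11·3 + 12·2 + 1·1 + 6·1 + 9·1 + 2·3 + 1·-2.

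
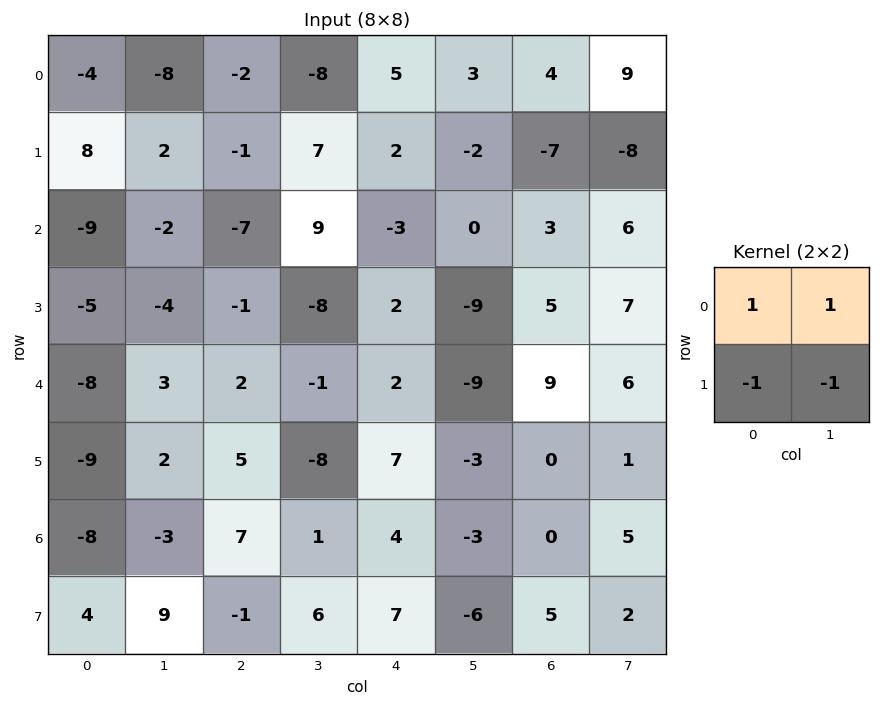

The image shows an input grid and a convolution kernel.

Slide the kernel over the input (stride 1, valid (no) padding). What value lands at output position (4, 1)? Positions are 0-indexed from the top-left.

The receptive field on the input at this output position is [3 2 / 2 5]. Elementwise product with the kernel and sum: 3·1 + 2·1 + 2·-1 + 5·-1.

-2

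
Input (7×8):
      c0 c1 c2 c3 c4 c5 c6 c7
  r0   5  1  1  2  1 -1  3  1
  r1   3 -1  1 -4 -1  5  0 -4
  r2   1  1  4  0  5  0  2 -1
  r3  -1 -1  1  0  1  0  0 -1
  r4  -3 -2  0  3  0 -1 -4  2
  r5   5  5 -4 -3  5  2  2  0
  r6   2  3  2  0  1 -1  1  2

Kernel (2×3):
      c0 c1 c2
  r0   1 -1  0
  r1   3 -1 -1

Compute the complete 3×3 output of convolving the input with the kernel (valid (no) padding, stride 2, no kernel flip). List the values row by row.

Output[0,0]: The receptive field on the input at this output position is [5 1 1 / 3 -1 1]. Elementwise product with the kernel and sum: 5·1 + 1·-1 + 3·3 + -1·-1 + 1·-1.

13 7 -6
-3 6 8
13 -17 12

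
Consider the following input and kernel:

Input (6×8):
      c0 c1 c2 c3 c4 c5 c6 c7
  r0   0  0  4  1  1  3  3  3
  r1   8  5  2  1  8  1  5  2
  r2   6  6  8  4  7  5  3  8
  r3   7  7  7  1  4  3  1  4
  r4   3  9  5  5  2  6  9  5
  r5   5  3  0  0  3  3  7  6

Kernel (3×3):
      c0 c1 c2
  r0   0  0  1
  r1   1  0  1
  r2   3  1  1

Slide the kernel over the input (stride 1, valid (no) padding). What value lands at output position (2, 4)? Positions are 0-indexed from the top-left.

29

The receptive field on the input at this output position is [7 5 3 / 4 3 1 / 2 6 9]. Elementwise product with the kernel and sum: 3·1 + 4·1 + 1·1 + 2·3 + 6·1 + 9·1.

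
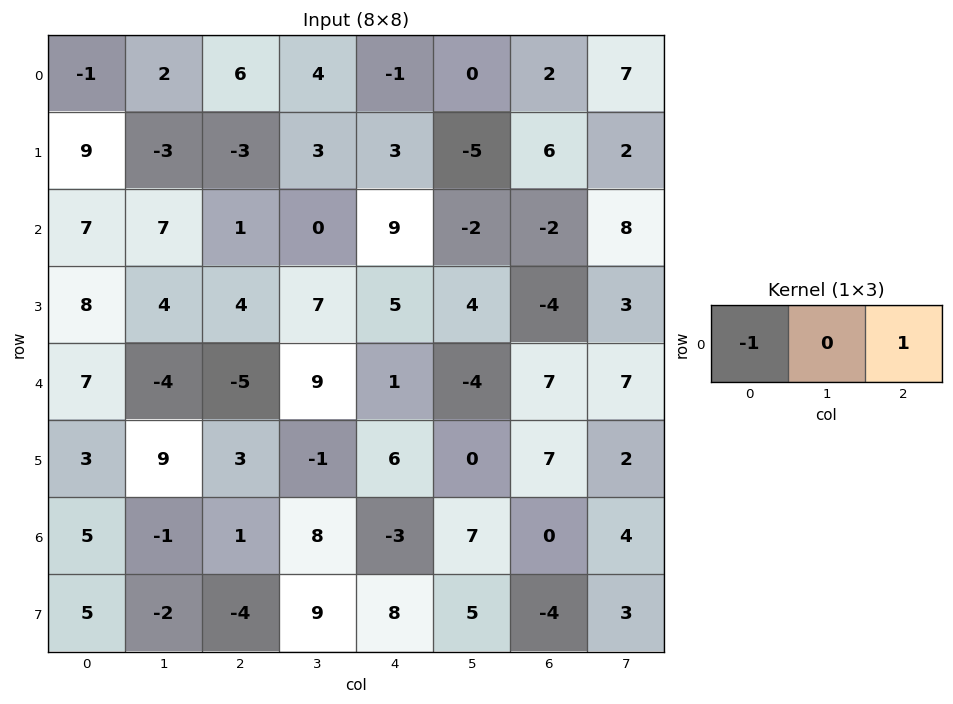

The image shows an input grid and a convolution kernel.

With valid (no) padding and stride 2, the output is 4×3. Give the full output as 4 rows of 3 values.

7 -7 3
-6 8 -11
-12 6 6
-4 -4 3

Output[0,0]: The receptive field on the input at this output position is [-1 2 6]. Elementwise product with the kernel and sum: -1·-1 + 6·1.
Output[0,1]: The receptive field on the input at this output position is [6 4 -1]. Elementwise product with the kernel and sum: 6·-1 + -1·1.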